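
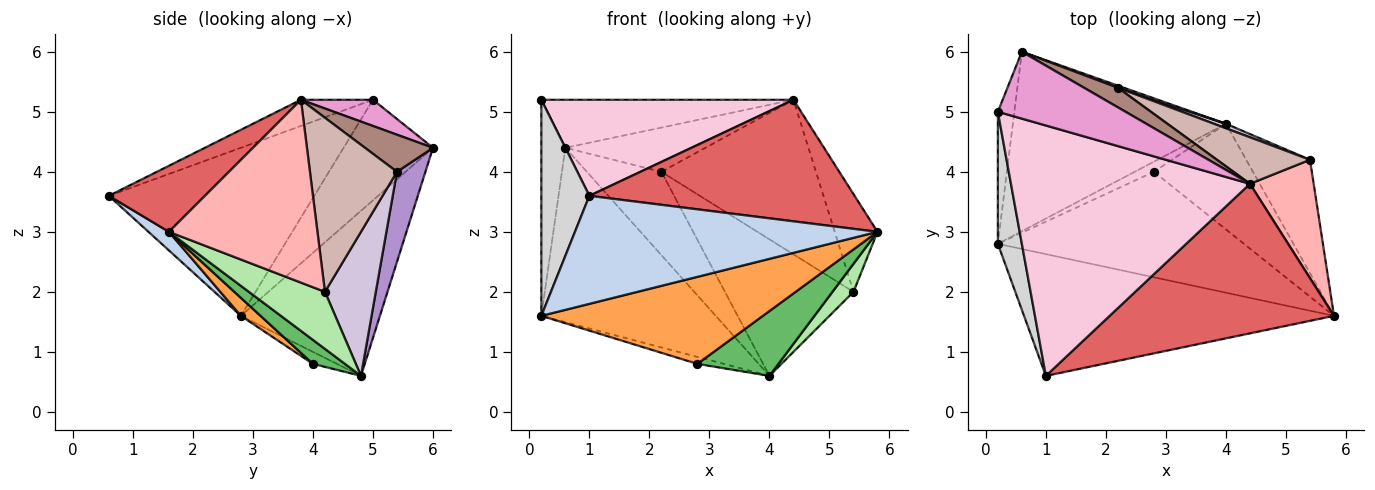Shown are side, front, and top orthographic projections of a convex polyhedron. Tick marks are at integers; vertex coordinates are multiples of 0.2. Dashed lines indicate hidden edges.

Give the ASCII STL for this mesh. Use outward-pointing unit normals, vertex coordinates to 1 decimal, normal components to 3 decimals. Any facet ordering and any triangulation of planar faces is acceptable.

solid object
 facet normal -0.486 0.609 -0.627
  outer loop
   vertex 4.0 4.8 0.6
   vertex 0.2 2.8 1.6
   vertex 0.6 6.0 4.4
  endloop
 endfacet
 facet normal 0.045 -0.663 -0.747
  outer loop
   vertex 1.0 0.6 3.6
   vertex 0.2 2.8 1.6
   vertex 5.8 1.6 3.0
  endloop
 endfacet
 facet normal 0.056 -0.635 -0.770
  outer loop
   vertex 2.8 4.0 0.8
   vertex 5.8 1.6 3.0
   vertex 0.2 2.8 1.6
  endloop
 endfacet
 facet normal -0.458 0.504 -0.733
  outer loop
   vertex 2.8 4.0 0.8
   vertex 0.2 2.8 1.6
   vertex 4.0 4.8 0.6
  endloop
 endfacet
 facet normal 0.202 -0.512 -0.835
  outer loop
   vertex 2.8 4.0 0.8
   vertex 4.0 4.8 0.6
   vertex 5.8 1.6 3.0
  endloop
 endfacet
 facet normal 0.656 -0.181 -0.733
  outer loop
   vertex 5.4 4.2 2.0
   vertex 5.8 1.6 3.0
   vertex 4.0 4.8 0.6
  endloop
 endfacet
 facet normal 0.223 -0.615 0.757
  outer loop
   vertex 4.4 3.8 5.2
   vertex 1.0 0.6 3.6
   vertex 5.8 1.6 3.0
  endloop
 endfacet
 facet normal 0.911 0.262 0.318
  outer loop
   vertex 4.4 3.8 5.2
   vertex 5.8 1.6 3.0
   vertex 5.4 4.2 2.0
  endloop
 endfacet
 facet normal 0.356 0.934 0.024
  outer loop
   vertex 2.2 5.4 4.0
   vertex 4.0 4.8 0.6
   vertex 0.6 6.0 4.4
  endloop
 endfacet
 facet normal 0.368 0.929 0.031
  outer loop
   vertex 2.2 5.4 4.0
   vertex 5.4 4.2 2.0
   vertex 4.0 4.8 0.6
  endloop
 endfacet
 facet normal 0.406 0.836 0.370
  outer loop
   vertex 2.2 5.4 4.0
   vertex 0.6 6.0 4.4
   vertex 4.4 3.8 5.2
  endloop
 endfacet
 facet normal 0.475 0.843 0.254
  outer loop
   vertex 2.2 5.4 4.0
   vertex 4.4 3.8 5.2
   vertex 5.4 4.2 2.0
  endloop
 endfacet
 facet normal 0.164 0.575 0.801
  outer loop
   vertex 0.2 5.0 5.2
   vertex 4.4 3.8 5.2
   vertex 0.6 6.0 4.4
  endloop
 endfacet
 facet normal -0.102 -0.356 0.929
  outer loop
   vertex 0.2 5.0 5.2
   vertex 1.0 0.6 3.6
   vertex 4.4 3.8 5.2
  endloop
 endfacet
 facet normal -0.954 0.256 -0.157
  outer loop
   vertex 0.2 5.0 5.2
   vertex 0.6 6.0 4.4
   vertex 0.2 2.8 1.6
  endloop
 endfacet
 facet normal -0.964 -0.225 0.138
  outer loop
   vertex 0.2 5.0 5.2
   vertex 0.2 2.8 1.6
   vertex 1.0 0.6 3.6
  endloop
 endfacet
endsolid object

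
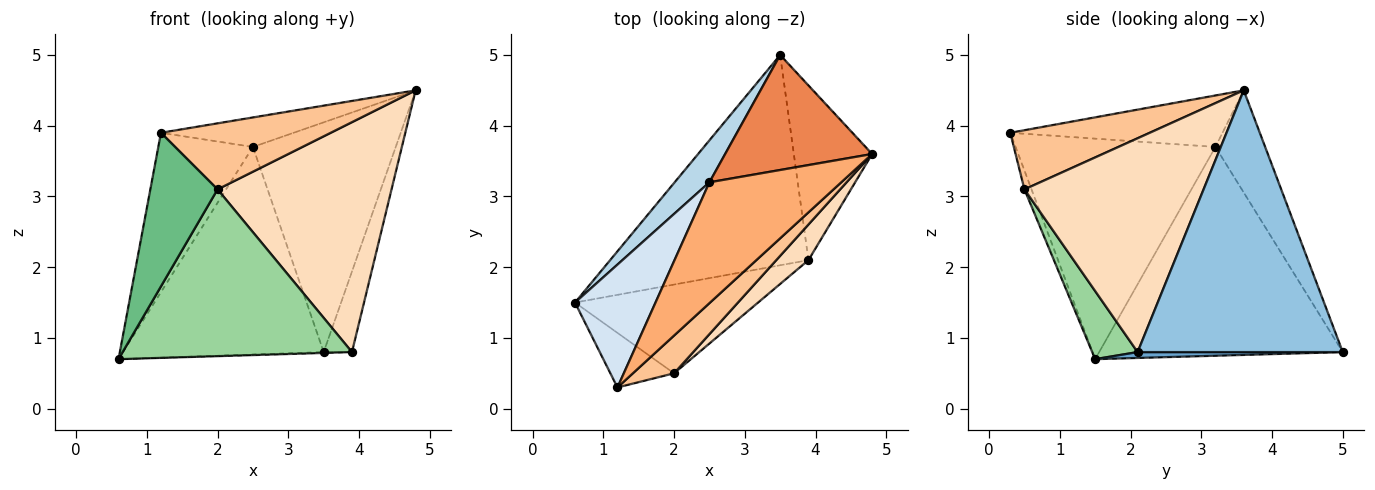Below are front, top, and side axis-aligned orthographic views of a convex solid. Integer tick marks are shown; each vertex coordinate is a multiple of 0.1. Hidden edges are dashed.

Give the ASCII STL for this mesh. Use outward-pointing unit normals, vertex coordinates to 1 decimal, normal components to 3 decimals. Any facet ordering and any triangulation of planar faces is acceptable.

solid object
 facet normal 0.030 0.004 -1.000
  outer loop
   vertex 3.9 2.1 0.8
   vertex 0.6 1.5 0.7
   vertex 3.5 5.0 0.8
  endloop
 endfacet
 facet normal 0.950 0.131 -0.284
  outer loop
   vertex 3.9 2.1 0.8
   vertex 3.5 5.0 0.8
   vertex 4.8 3.6 4.5
  endloop
 endfacet
 facet normal -0.766 0.631 0.127
  outer loop
   vertex 2.5 3.2 3.7
   vertex 3.5 5.0 0.8
   vertex 0.6 1.5 0.7
  endloop
 endfacet
 facet normal -0.858 0.406 0.313
  outer loop
   vertex 2.5 3.2 3.7
   vertex 0.6 1.5 0.7
   vertex 1.2 0.3 3.9
  endloop
 endfacet
 facet normal -0.297 0.854 0.427
  outer loop
   vertex 2.5 3.2 3.7
   vertex 4.8 3.6 4.5
   vertex 3.5 5.0 0.8
  endloop
 endfacet
 facet normal -0.355 0.222 0.908
  outer loop
   vertex 2.5 3.2 3.7
   vertex 1.2 0.3 3.9
   vertex 4.8 3.6 4.5
  endloop
 endfacet
 facet normal 0.581 -0.707 0.404
  outer loop
   vertex 2.0 0.5 3.1
   vertex 4.8 3.6 4.5
   vertex 1.2 0.3 3.9
  endloop
 endfacet
 facet normal 0.713 -0.693 0.107
  outer loop
   vertex 2.0 0.5 3.1
   vertex 3.9 2.1 0.8
   vertex 4.8 3.6 4.5
  endloop
 endfacet
 facet normal -0.099 -0.938 -0.333
  outer loop
   vertex 2.0 0.5 3.1
   vertex 1.2 0.3 3.9
   vertex 0.6 1.5 0.7
  endloop
 endfacet
 facet normal 0.172 -0.870 -0.463
  outer loop
   vertex 2.0 0.5 3.1
   vertex 0.6 1.5 0.7
   vertex 3.9 2.1 0.8
  endloop
 endfacet
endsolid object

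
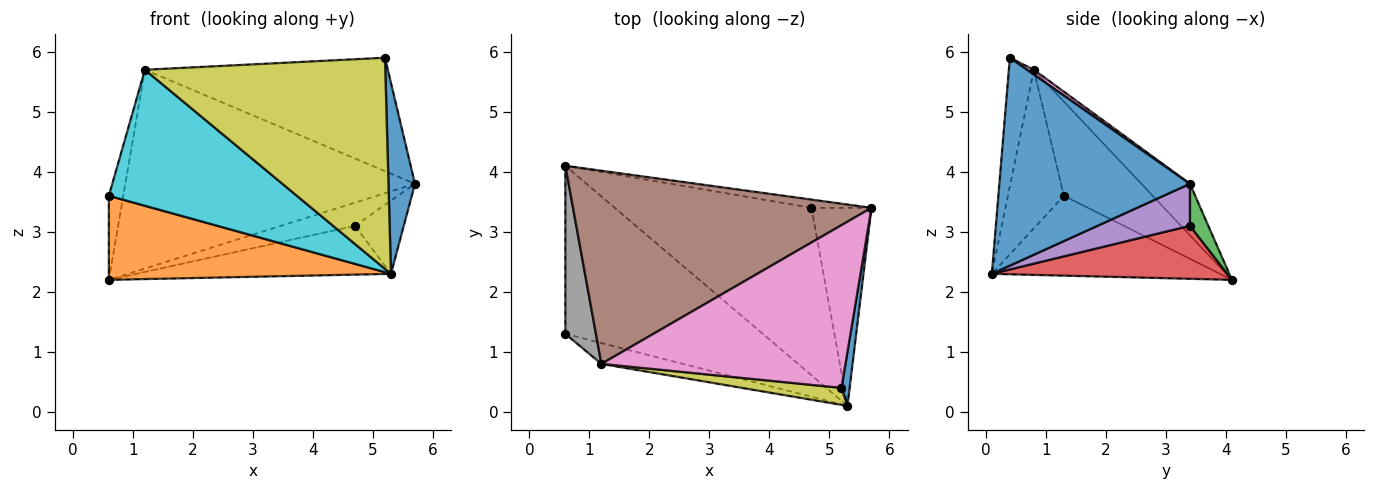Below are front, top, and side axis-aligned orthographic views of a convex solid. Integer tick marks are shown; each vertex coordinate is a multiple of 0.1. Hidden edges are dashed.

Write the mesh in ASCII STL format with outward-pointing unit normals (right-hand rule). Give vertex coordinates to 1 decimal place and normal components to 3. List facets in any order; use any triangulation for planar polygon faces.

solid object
 facet normal 0.990 -0.138 0.039
  outer loop
   vertex 5.2 0.4 5.9
   vertex 5.3 0.1 2.3
   vertex 5.7 3.4 3.8
  endloop
 endfacet
 facet normal -0.340 -0.421 -0.841
  outer loop
   vertex 0.6 1.3 3.6
   vertex 0.6 4.1 2.2
   vertex 5.3 0.1 2.3
  endloop
 endfacet
 facet normal 0.228 0.917 -0.326
  outer loop
   vertex 4.7 3.4 3.1
   vertex 0.6 4.1 2.2
   vertex 5.7 3.4 3.8
  endloop
 endfacet
 facet normal 0.250 0.271 -0.930
  outer loop
   vertex 4.7 3.4 3.1
   vertex 5.3 0.1 2.3
   vertex 0.6 4.1 2.2
  endloop
 endfacet
 facet normal 0.549 0.290 -0.784
  outer loop
   vertex 4.7 3.4 3.1
   vertex 5.7 3.4 3.8
   vertex 5.3 0.1 2.3
  endloop
 endfacet
 facet normal -0.119 0.712 0.692
  outer loop
   vertex 1.2 0.8 5.7
   vertex 5.7 3.4 3.8
   vertex 0.6 4.1 2.2
  endloop
 endfacet
 facet normal 0.016 0.572 0.820
  outer loop
   vertex 1.2 0.8 5.7
   vertex 5.2 0.4 5.9
   vertex 5.7 3.4 3.8
  endloop
 endfacet
 facet normal -0.940 0.152 0.305
  outer loop
   vertex 1.2 0.8 5.7
   vertex 0.6 4.1 2.2
   vertex 0.6 1.3 3.6
  endloop
 endfacet
 facet normal -0.103 -0.991 0.080
  outer loop
   vertex 1.2 0.8 5.7
   vertex 5.3 0.1 2.3
   vertex 5.2 0.4 5.9
  endloop
 endfacet
 facet normal -0.282 -0.948 -0.145
  outer loop
   vertex 1.2 0.8 5.7
   vertex 0.6 1.3 3.6
   vertex 5.3 0.1 2.3
  endloop
 endfacet
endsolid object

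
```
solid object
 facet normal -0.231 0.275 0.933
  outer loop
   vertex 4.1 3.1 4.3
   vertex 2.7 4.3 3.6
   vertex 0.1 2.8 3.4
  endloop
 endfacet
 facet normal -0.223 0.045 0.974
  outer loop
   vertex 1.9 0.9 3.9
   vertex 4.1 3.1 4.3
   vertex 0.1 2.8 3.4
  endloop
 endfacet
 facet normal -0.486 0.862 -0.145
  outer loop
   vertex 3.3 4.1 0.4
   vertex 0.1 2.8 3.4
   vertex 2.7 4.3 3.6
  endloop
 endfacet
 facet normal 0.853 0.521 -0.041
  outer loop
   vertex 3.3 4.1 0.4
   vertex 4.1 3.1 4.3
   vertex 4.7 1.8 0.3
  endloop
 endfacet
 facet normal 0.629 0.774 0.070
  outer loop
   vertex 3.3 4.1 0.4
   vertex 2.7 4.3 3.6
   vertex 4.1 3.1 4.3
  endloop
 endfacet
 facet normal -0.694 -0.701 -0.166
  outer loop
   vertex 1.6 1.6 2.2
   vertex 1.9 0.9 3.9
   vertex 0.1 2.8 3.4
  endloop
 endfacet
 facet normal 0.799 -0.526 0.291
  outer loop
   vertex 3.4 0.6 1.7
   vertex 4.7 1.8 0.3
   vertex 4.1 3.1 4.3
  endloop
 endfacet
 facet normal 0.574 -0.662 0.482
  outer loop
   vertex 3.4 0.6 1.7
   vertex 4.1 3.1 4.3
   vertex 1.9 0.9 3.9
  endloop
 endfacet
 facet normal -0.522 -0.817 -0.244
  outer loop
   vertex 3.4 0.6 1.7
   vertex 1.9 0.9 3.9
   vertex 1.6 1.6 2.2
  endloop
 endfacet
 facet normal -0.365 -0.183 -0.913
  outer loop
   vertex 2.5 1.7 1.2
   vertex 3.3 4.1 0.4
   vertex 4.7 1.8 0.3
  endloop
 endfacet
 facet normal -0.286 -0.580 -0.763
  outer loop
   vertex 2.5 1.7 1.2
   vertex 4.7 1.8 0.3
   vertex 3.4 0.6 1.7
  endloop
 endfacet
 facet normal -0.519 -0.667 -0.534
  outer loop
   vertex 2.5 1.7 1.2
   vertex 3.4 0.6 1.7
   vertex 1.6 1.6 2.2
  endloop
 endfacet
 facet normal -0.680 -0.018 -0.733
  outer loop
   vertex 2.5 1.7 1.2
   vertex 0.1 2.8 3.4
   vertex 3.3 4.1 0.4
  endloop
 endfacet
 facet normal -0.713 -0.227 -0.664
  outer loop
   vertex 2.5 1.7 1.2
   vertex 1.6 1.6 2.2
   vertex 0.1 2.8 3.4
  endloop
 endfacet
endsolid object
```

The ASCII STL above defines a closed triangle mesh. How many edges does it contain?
21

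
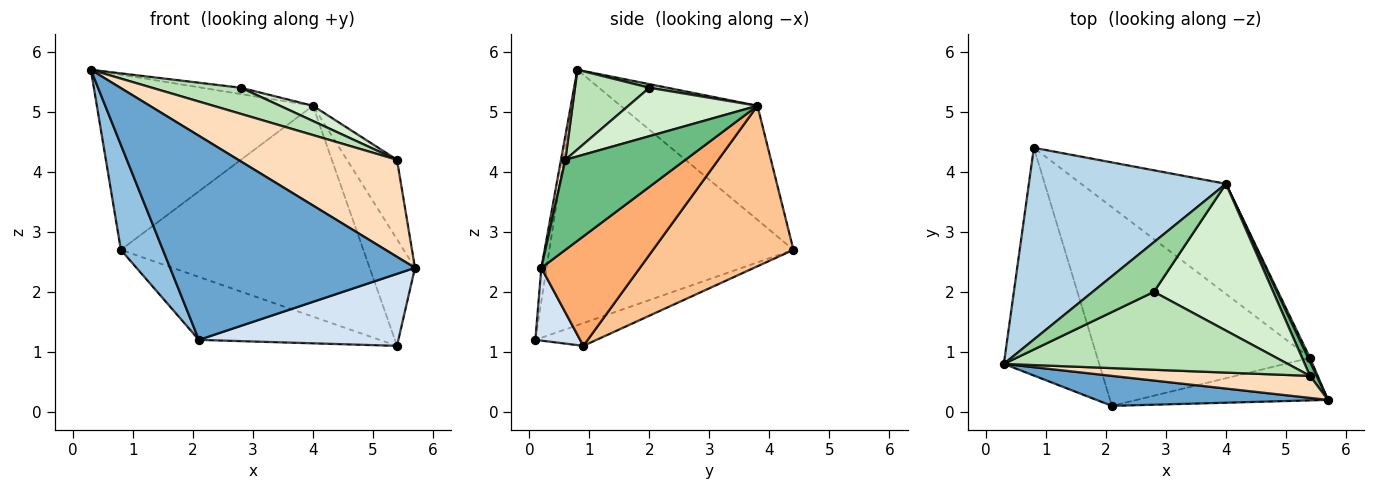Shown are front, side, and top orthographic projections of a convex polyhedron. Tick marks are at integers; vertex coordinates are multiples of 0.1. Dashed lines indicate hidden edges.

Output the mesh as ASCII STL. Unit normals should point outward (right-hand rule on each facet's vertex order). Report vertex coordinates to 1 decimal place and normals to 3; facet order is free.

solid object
 facet normal -0.021 -0.989 0.145
  outer loop
   vertex 2.1 0.1 1.2
   vertex 5.7 0.2 2.4
   vertex 0.3 0.8 5.7
  endloop
 endfacet
 facet normal -0.925 -0.159 -0.345
  outer loop
   vertex 2.1 0.1 1.2
   vertex 0.3 0.8 5.7
   vertex 0.8 4.4 2.7
  endloop
 endfacet
 facet normal -0.393 0.620 0.679
  outer loop
   vertex 4.0 3.8 5.1
   vertex 0.8 4.4 2.7
   vertex 0.3 0.8 5.7
  endloop
 endfacet
 facet normal 0.190 -0.846 -0.499
  outer loop
   vertex 5.4 0.9 1.1
   vertex 5.7 0.2 2.4
   vertex 2.1 0.1 1.2
  endloop
 endfacet
 facet normal -0.102 0.300 -0.948
  outer loop
   vertex 5.4 0.9 1.1
   vertex 2.1 0.1 1.2
   vertex 0.8 4.4 2.7
  endloop
 endfacet
 facet normal 0.909 0.418 0.015
  outer loop
   vertex 5.4 0.9 1.1
   vertex 4.0 3.8 5.1
   vertex 5.7 0.2 2.4
  endloop
 endfacet
 facet normal 0.457 0.789 -0.412
  outer loop
   vertex 5.4 0.9 1.1
   vertex 0.8 4.4 2.7
   vertex 4.0 3.8 5.1
  endloop
 endfacet
 facet normal 0.027 -0.975 0.221
  outer loop
   vertex 5.4 0.6 4.2
   vertex 0.3 0.8 5.7
   vertex 5.7 0.2 2.4
  endloop
 endfacet
 facet normal 0.921 0.384 0.068
  outer loop
   vertex 5.4 0.6 4.2
   vertex 5.7 0.2 2.4
   vertex 4.0 3.8 5.1
  endloop
 endfacet
 facet normal 0.058 0.126 0.990
  outer loop
   vertex 2.8 2.0 5.4
   vertex 4.0 3.8 5.1
   vertex 0.3 0.8 5.7
  endloop
 endfacet
 facet normal 0.257 -0.307 0.916
  outer loop
   vertex 2.8 2.0 5.4
   vertex 0.3 0.8 5.7
   vertex 5.4 0.6 4.2
  endloop
 endfacet
 facet normal 0.374 -0.096 0.922
  outer loop
   vertex 2.8 2.0 5.4
   vertex 5.4 0.6 4.2
   vertex 4.0 3.8 5.1
  endloop
 endfacet
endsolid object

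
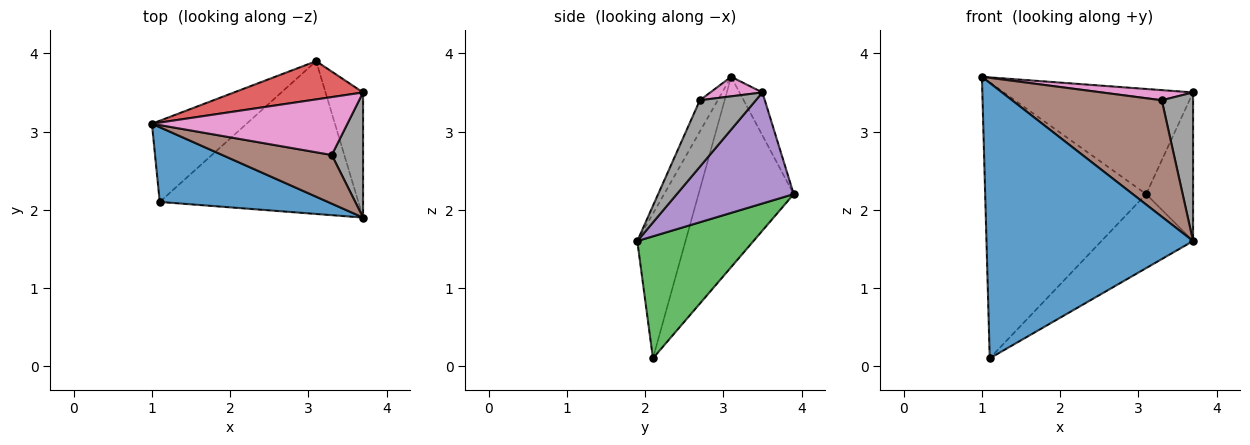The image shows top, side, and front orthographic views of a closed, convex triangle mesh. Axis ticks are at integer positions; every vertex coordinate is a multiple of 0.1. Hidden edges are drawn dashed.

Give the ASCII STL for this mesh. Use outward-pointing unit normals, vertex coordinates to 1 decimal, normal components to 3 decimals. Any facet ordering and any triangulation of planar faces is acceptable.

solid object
 facet normal -0.220 -0.942 0.255
  outer loop
   vertex 1.1 2.1 0.1
   vertex 3.7 1.9 1.6
   vertex 1.0 3.1 3.7
  endloop
 endfacet
 facet normal -0.493 0.835 -0.246
  outer loop
   vertex 1.1 2.1 0.1
   vertex 1.0 3.1 3.7
   vertex 3.1 3.9 2.2
  endloop
 endfacet
 facet normal 0.484 0.381 -0.788
  outer loop
   vertex 1.1 2.1 0.1
   vertex 3.1 3.9 2.2
   vertex 3.7 1.9 1.6
  endloop
 endfacet
 facet normal -0.113 0.934 0.340
  outer loop
   vertex 3.7 3.5 3.5
   vertex 3.1 3.9 2.2
   vertex 1.0 3.1 3.7
  endloop
 endfacet
 facet normal 0.885 0.355 -0.299
  outer loop
   vertex 3.7 3.5 3.5
   vertex 3.7 1.9 1.6
   vertex 3.1 3.9 2.2
  endloop
 endfacet
 facet normal -0.110 -0.917 0.383
  outer loop
   vertex 3.3 2.7 3.4
   vertex 1.0 3.1 3.7
   vertex 3.7 1.9 1.6
  endloop
 endfacet
 facet normal 0.098 -0.172 0.980
  outer loop
   vertex 3.3 2.7 3.4
   vertex 3.7 3.5 3.5
   vertex 1.0 3.1 3.7
  endloop
 endfacet
 facet normal 0.807 -0.451 0.380
  outer loop
   vertex 3.3 2.7 3.4
   vertex 3.7 1.9 1.6
   vertex 3.7 3.5 3.5
  endloop
 endfacet
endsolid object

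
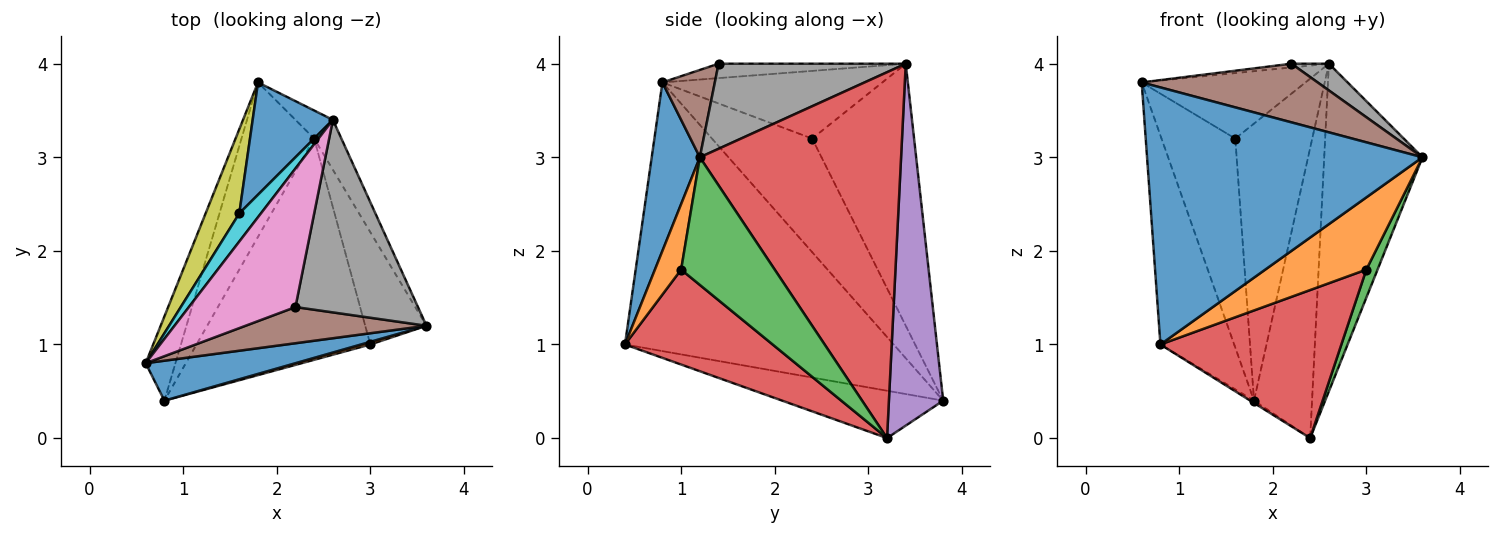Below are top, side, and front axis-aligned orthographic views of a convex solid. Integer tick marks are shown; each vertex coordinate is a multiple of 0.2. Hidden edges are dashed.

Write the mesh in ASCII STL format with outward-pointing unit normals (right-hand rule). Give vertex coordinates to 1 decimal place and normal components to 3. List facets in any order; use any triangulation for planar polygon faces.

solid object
 facet normal 0.170 -0.974 0.151
  outer loop
   vertex 0.8 0.4 1.0
   vertex 3.6 1.2 3.0
   vertex 0.6 0.8 3.8
  endloop
 endfacet
 facet normal -0.959 0.263 -0.106
  outer loop
   vertex 0.8 0.4 1.0
   vertex 0.6 0.8 3.8
   vertex 1.8 3.8 0.4
  endloop
 endfacet
 facet normal -0.546 0.013 -0.838
  outer loop
   vertex 2.4 3.2 0.0
   vertex 0.8 0.4 1.0
   vertex 1.8 3.8 0.4
  endloop
 endfacet
 facet normal 0.897 0.438 -0.067
  outer loop
   vertex 2.4 3.2 0.0
   vertex 2.6 3.4 4.0
   vertex 3.6 1.2 3.0
  endloop
 endfacet
 facet normal 0.681 0.728 -0.070
  outer loop
   vertex 2.4 3.2 0.0
   vertex 1.8 3.8 0.4
   vertex 2.6 3.4 4.0
  endloop
 endfacet
 facet normal 0.246 -0.825 0.509
  outer loop
   vertex 2.2 1.4 4.0
   vertex 0.6 0.8 3.8
   vertex 3.6 1.2 3.0
  endloop
 endfacet
 facet normal -0.134 0.027 0.991
  outer loop
   vertex 2.2 1.4 4.0
   vertex 2.6 3.4 4.0
   vertex 0.6 0.8 3.8
  endloop
 endfacet
 facet normal 0.567 -0.113 0.816
  outer loop
   vertex 2.2 1.4 4.0
   vertex 3.6 1.2 3.0
   vertex 2.6 3.4 4.0
  endloop
 endfacet
 facet normal -0.783 0.577 0.232
  outer loop
   vertex 1.6 2.4 3.2
   vertex 1.8 3.8 0.4
   vertex 0.6 0.8 3.8
  endloop
 endfacet
 facet normal -0.777 0.579 0.248
  outer loop
   vertex 1.6 2.4 3.2
   vertex 0.6 0.8 3.8
   vertex 2.6 3.4 4.0
  endloop
 endfacet
 facet normal -0.775 0.585 0.237
  outer loop
   vertex 1.6 2.4 3.2
   vertex 2.6 3.4 4.0
   vertex 1.8 3.8 0.4
  endloop
 endfacet
 facet normal 0.251 -0.967 0.036
  outer loop
   vertex 3.0 1.0 1.8
   vertex 3.6 1.2 3.0
   vertex 0.8 0.4 1.0
  endloop
 endfacet
 facet normal 0.896 -0.108 -0.430
  outer loop
   vertex 3.0 1.0 1.8
   vertex 2.4 3.2 0.0
   vertex 3.6 1.2 3.0
  endloop
 endfacet
 facet normal 0.413 -0.506 -0.757
  outer loop
   vertex 3.0 1.0 1.8
   vertex 0.8 0.4 1.0
   vertex 2.4 3.2 0.0
  endloop
 endfacet
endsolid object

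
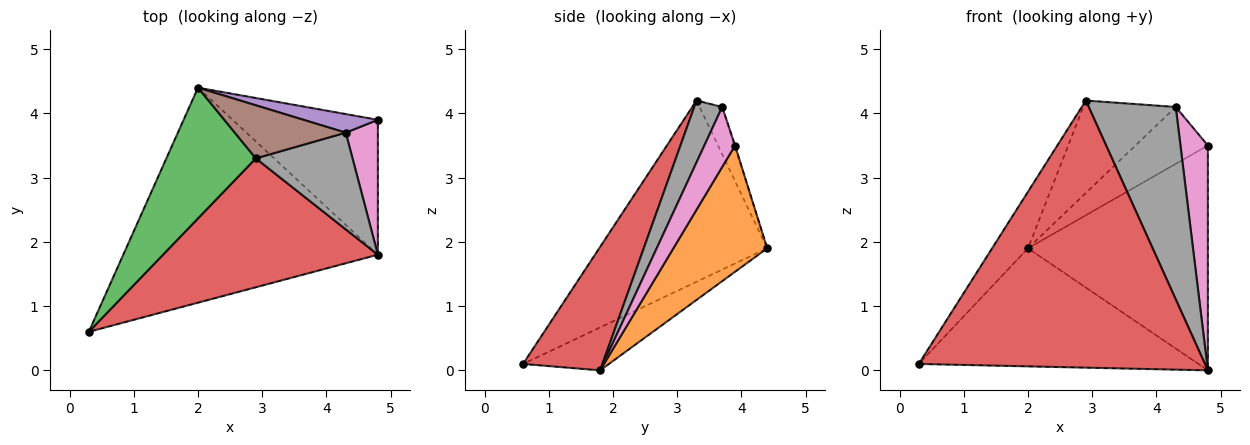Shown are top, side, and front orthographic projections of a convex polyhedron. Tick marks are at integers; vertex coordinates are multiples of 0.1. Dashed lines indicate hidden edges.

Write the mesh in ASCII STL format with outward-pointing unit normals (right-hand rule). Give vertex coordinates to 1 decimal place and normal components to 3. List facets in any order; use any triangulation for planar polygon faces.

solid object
 facet normal -0.146 0.476 -0.867
  outer loop
   vertex 4.8 1.8 0.0
   vertex 0.3 0.6 0.1
   vertex 2.0 4.4 1.9
  endloop
 endfacet
 facet normal 0.408 0.783 -0.470
  outer loop
   vertex 4.8 1.8 0.0
   vertex 2.0 4.4 1.9
   vertex 4.8 3.9 3.5
  endloop
 endfacet
 facet normal -0.881 0.188 0.435
  outer loop
   vertex 2.9 3.3 4.2
   vertex 2.0 4.4 1.9
   vertex 0.3 0.6 0.1
  endloop
 endfacet
 facet normal 0.242 -0.874 0.422
  outer loop
   vertex 2.9 3.3 4.2
   vertex 0.3 0.6 0.1
   vertex 4.8 1.8 0.0
  endloop
 endfacet
 facet normal -0.008 0.951 0.310
  outer loop
   vertex 4.3 3.7 4.1
   vertex 4.8 3.9 3.5
   vertex 2.0 4.4 1.9
  endloop
 endfacet
 facet normal -0.208 0.848 0.487
  outer loop
   vertex 4.3 3.7 4.1
   vertex 2.0 4.4 1.9
   vertex 2.9 3.3 4.2
  endloop
 endfacet
 facet normal 0.693 -0.618 0.371
  outer loop
   vertex 4.3 3.7 4.1
   vertex 4.8 1.8 0.0
   vertex 4.8 3.9 3.5
  endloop
 endfacet
 facet normal 0.276 -0.859 0.432
  outer loop
   vertex 4.3 3.7 4.1
   vertex 2.9 3.3 4.2
   vertex 4.8 1.8 0.0
  endloop
 endfacet
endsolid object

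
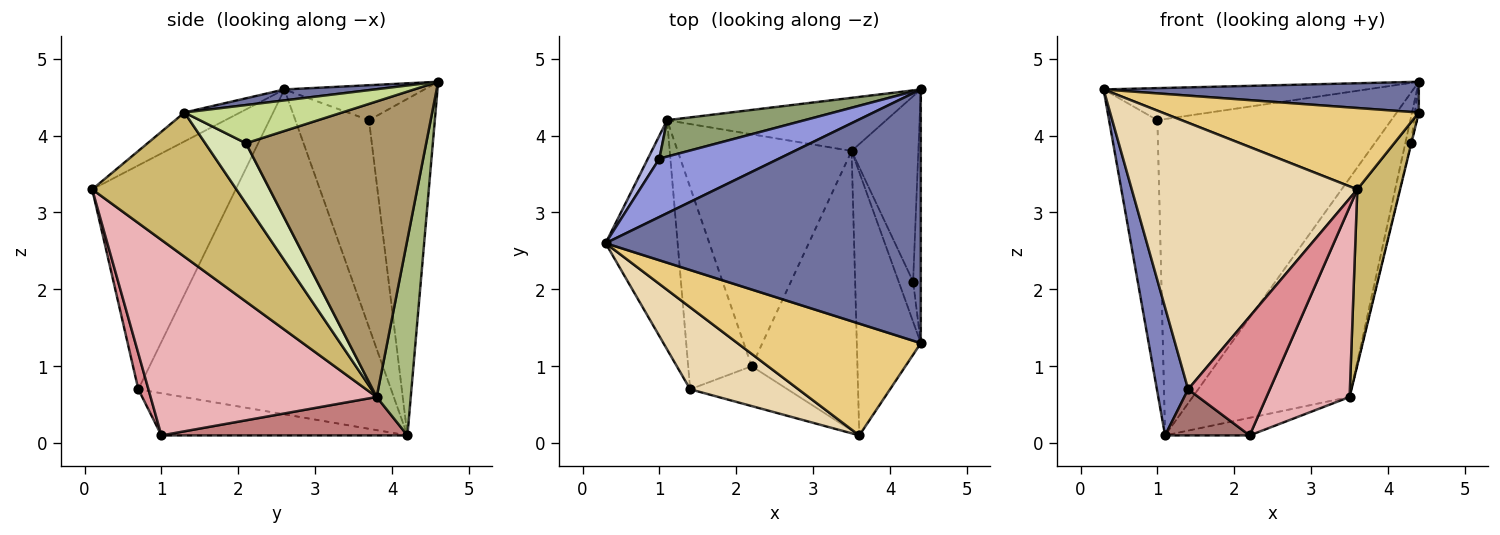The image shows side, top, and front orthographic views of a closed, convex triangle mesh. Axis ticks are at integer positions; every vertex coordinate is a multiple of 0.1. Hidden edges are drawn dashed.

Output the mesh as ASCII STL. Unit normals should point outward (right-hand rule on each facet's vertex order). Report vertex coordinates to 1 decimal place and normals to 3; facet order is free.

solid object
 facet normal 0.034 -0.120 0.992
  outer loop
   vertex 4.4 4.6 4.7
   vertex 0.3 2.6 4.6
   vertex 4.4 1.3 4.3
  endloop
 endfacet
 facet normal -0.969 -0.120 -0.215
  outer loop
   vertex 1.4 0.7 0.7
   vertex 0.3 2.6 4.6
   vertex 1.1 4.2 0.1
  endloop
 endfacet
 facet normal -0.248 0.467 0.849
  outer loop
   vertex 1.0 3.7 4.2
   vertex 0.3 2.6 4.6
   vertex 4.4 4.6 4.7
  endloop
 endfacet
 facet normal -0.835 0.548 0.046
  outer loop
   vertex 1.0 3.7 4.2
   vertex 1.1 4.2 0.1
   vertex 0.3 2.6 4.6
  endloop
 endfacet
 facet normal -0.269 0.957 0.110
  outer loop
   vertex 1.0 3.7 4.2
   vertex 4.4 4.6 4.7
   vertex 1.1 4.2 0.1
  endloop
 endfacet
 facet normal 0.207 0.951 -0.231
  outer loop
   vertex 3.5 3.8 0.6
   vertex 1.1 4.2 0.1
   vertex 4.4 4.6 4.7
  endloop
 endfacet
 facet normal 0.980 0.024 -0.197
  outer loop
   vertex 4.3 2.1 3.9
   vertex 4.4 4.6 4.7
   vertex 4.4 1.3 4.3
  endloop
 endfacet
 facet normal 0.972 0.005 -0.233
  outer loop
   vertex 4.3 2.1 3.9
   vertex 4.4 1.3 4.3
   vertex 3.5 3.8 0.6
  endloop
 endfacet
 facet normal 0.975 0.031 -0.220
  outer loop
   vertex 4.3 2.1 3.9
   vertex 3.5 3.8 0.6
   vertex 4.4 4.6 4.7
  endloop
 endfacet
 facet normal 0.882 -0.262 -0.391
  outer loop
   vertex 3.6 0.1 3.3
   vertex 3.5 3.8 0.6
   vertex 4.4 1.3 4.3
  endloop
 endfacet
 facet normal -0.126 -0.584 0.802
  outer loop
   vertex 3.6 0.1 3.3
   vertex 4.4 1.3 4.3
   vertex 0.3 2.6 4.6
  endloop
 endfacet
 facet normal -0.520 -0.817 0.251
  outer loop
   vertex 3.6 0.1 3.3
   vertex 0.3 2.6 4.6
   vertex 1.4 0.7 0.7
  endloop
 endfacet
 facet normal -0.544 -0.187 -0.818
  outer loop
   vertex 2.2 1.0 0.1
   vertex 1.4 0.7 0.7
   vertex 1.1 4.2 0.1
  endloop
 endfacet
 facet normal 0.215 0.074 -0.974
  outer loop
   vertex 2.2 1.0 0.1
   vertex 1.1 4.2 0.1
   vertex 3.5 3.8 0.6
  endloop
 endfacet
 facet normal 0.116 -0.942 -0.316
  outer loop
   vertex 2.2 1.0 0.1
   vertex 3.6 0.1 3.3
   vertex 1.4 0.7 0.7
  endloop
 endfacet
 facet normal 0.837 -0.308 -0.453
  outer loop
   vertex 2.2 1.0 0.1
   vertex 3.5 3.8 0.6
   vertex 3.6 0.1 3.3
  endloop
 endfacet
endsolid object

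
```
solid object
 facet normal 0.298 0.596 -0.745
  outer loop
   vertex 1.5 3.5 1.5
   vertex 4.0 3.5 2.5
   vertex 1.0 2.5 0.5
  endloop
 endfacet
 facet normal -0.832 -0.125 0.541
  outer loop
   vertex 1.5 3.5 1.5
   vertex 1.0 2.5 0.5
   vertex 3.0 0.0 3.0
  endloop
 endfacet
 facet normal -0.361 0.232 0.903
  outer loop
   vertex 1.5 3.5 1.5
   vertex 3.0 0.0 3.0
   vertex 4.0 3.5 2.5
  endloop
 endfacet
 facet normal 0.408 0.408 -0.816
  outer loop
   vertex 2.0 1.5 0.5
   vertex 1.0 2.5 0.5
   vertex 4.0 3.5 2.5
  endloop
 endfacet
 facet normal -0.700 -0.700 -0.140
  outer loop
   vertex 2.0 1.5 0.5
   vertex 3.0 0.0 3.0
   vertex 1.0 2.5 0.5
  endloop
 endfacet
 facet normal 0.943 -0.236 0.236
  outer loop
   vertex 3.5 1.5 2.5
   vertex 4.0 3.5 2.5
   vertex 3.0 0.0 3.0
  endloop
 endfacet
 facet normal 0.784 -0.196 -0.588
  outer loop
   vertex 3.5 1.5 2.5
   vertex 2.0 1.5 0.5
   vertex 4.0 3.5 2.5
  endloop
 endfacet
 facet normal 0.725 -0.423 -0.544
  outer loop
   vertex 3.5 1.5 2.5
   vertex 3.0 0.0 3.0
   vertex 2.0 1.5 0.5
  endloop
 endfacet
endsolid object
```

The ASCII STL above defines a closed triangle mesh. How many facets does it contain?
8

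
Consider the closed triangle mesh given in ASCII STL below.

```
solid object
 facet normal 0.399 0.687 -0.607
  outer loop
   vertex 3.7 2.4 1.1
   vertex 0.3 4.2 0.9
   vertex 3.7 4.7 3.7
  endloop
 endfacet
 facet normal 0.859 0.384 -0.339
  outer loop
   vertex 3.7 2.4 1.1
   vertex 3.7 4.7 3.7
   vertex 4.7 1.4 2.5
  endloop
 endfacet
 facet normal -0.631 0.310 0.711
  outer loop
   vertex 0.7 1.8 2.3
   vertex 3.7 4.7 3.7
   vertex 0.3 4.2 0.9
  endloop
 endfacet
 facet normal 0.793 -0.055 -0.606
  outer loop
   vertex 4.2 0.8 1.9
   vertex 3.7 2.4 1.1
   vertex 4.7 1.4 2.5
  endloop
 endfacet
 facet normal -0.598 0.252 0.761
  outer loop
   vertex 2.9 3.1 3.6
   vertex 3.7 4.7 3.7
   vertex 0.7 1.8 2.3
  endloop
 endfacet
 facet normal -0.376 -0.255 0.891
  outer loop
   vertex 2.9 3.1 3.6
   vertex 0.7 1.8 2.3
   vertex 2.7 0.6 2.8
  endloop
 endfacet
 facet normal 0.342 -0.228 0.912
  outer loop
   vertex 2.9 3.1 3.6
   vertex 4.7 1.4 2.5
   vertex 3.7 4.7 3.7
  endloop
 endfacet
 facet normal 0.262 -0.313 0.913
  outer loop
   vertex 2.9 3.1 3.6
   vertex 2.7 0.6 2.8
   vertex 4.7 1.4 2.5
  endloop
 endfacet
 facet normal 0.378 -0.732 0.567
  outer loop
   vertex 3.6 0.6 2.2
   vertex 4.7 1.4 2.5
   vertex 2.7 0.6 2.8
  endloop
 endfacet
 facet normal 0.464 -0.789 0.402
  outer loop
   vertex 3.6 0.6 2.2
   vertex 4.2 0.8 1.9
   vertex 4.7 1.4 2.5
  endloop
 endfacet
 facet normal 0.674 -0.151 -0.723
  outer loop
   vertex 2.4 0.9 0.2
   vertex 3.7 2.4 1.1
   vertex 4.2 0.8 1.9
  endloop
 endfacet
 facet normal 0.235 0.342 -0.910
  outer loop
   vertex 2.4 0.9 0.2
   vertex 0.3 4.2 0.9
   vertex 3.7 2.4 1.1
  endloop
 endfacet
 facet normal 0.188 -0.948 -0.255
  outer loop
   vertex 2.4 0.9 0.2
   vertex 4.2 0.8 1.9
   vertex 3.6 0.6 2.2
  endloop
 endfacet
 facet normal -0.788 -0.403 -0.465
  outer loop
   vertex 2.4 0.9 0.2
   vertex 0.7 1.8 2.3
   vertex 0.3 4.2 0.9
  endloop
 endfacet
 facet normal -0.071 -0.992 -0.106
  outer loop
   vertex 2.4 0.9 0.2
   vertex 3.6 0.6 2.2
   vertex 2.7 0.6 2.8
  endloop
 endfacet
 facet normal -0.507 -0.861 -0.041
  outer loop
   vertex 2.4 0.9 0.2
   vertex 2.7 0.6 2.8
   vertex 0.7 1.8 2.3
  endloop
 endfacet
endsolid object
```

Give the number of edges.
24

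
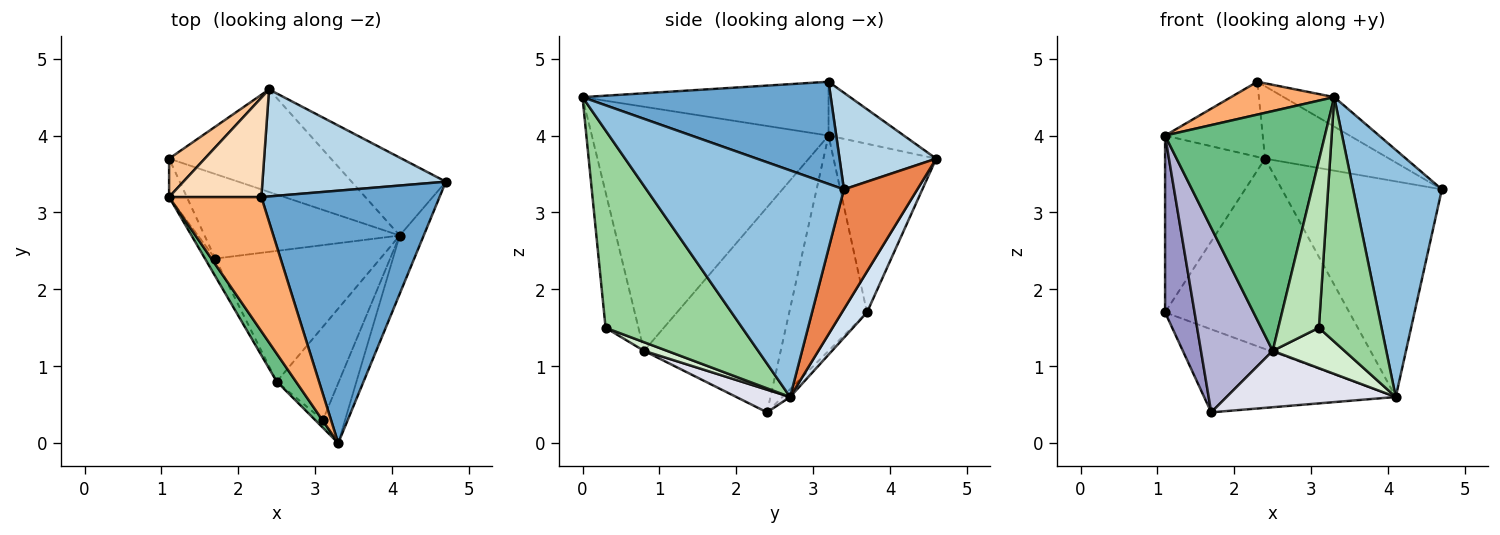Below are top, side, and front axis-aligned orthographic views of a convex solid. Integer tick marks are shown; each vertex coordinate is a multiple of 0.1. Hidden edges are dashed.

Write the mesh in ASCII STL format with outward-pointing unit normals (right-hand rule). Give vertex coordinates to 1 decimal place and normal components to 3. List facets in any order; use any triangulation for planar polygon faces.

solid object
 facet normal 0.495 0.101 0.863
  outer loop
   vertex 2.3 3.2 4.7
   vertex 3.3 0.0 4.5
   vertex 4.7 3.4 3.3
  endloop
 endfacet
 facet normal 0.908 -0.408 -0.096
  outer loop
   vertex 4.1 2.7 0.6
   vertex 4.7 3.4 3.3
   vertex 3.3 0.0 4.5
  endloop
 endfacet
 facet normal 0.400 0.514 0.759
  outer loop
   vertex 2.4 4.6 3.7
   vertex 2.3 3.2 4.7
   vertex 4.7 3.4 3.3
  endloop
 endfacet
 facet normal 0.119 0.874 -0.471
  outer loop
   vertex 2.4 4.6 3.7
   vertex 4.1 2.7 0.6
   vertex 1.1 3.7 1.7
  endloop
 endfacet
 facet normal 0.396 0.864 -0.312
  outer loop
   vertex 2.4 4.6 3.7
   vertex 4.7 3.4 3.3
   vertex 4.1 2.7 0.6
  endloop
 endfacet
 facet normal -0.493 -0.207 0.845
  outer loop
   vertex 1.1 3.2 4.0
   vertex 3.3 0.0 4.5
   vertex 2.3 3.2 4.7
  endloop
 endfacet
 facet normal -0.708 0.690 0.150
  outer loop
   vertex 1.1 3.2 4.0
   vertex 2.4 4.6 3.7
   vertex 1.1 3.7 1.7
  endloop
 endfacet
 facet normal -0.422 0.547 0.723
  outer loop
   vertex 1.1 3.2 4.0
   vertex 2.3 3.2 4.7
   vertex 2.4 4.6 3.7
  endloop
 endfacet
 facet normal -0.827 -0.558 0.065
  outer loop
   vertex 2.5 0.8 1.2
   vertex 3.3 0.0 4.5
   vertex 1.1 3.2 4.0
  endloop
 endfacet
 facet normal 0.904 -0.415 -0.102
  outer loop
   vertex 3.1 0.3 1.5
   vertex 4.1 2.7 0.6
   vertex 3.3 0.0 4.5
  endloop
 endfacet
 facet normal -0.629 -0.776 -0.036
  outer loop
   vertex 3.1 0.3 1.5
   vertex 3.3 0.0 4.5
   vertex 2.5 0.8 1.2
  endloop
 endfacet
 facet normal 0.127 -0.394 -0.910
  outer loop
   vertex 3.1 0.3 1.5
   vertex 2.5 0.8 1.2
   vertex 4.1 2.7 0.6
  endloop
 endfacet
 facet normal -0.932 -0.353 -0.077
  outer loop
   vertex 1.7 2.4 0.4
   vertex 1.1 3.2 4.0
   vertex 1.1 3.7 1.7
  endloop
 endfacet
 facet normal -0.885 -0.464 -0.044
  outer loop
   vertex 1.7 2.4 0.4
   vertex 2.5 0.8 1.2
   vertex 1.1 3.2 4.0
  endloop
 endfacet
 facet normal -0.028 0.700 -0.713
  outer loop
   vertex 1.7 2.4 0.4
   vertex 1.1 3.7 1.7
   vertex 4.1 2.7 0.6
  endloop
 endfacet
 facet normal 0.125 -0.393 -0.911
  outer loop
   vertex 1.7 2.4 0.4
   vertex 4.1 2.7 0.6
   vertex 2.5 0.8 1.2
  endloop
 endfacet
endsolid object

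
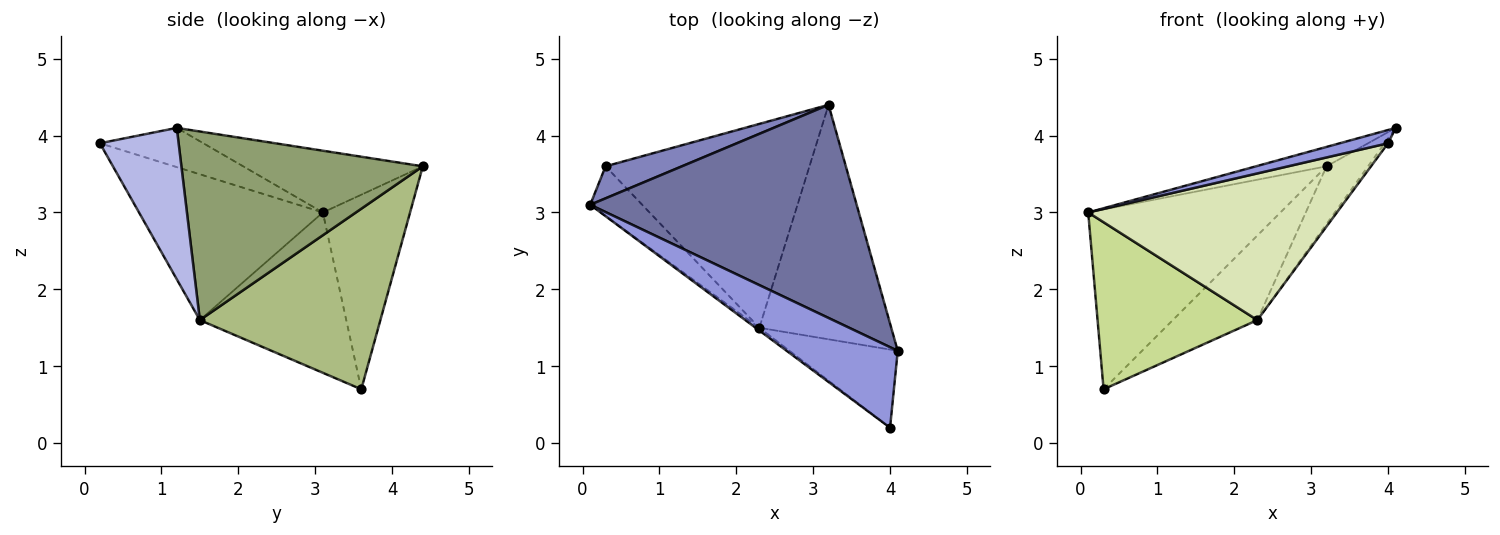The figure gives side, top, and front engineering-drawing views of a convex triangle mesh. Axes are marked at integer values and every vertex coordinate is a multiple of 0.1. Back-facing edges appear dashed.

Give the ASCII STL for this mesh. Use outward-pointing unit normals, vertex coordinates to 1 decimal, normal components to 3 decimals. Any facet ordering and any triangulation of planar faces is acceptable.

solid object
 facet normal -0.225 0.088 0.970
  outer loop
   vertex 3.2 4.4 3.6
   vertex 0.1 3.1 3.0
   vertex 4.1 1.2 4.1
  endloop
 endfacet
 facet normal -0.408 0.899 0.160
  outer loop
   vertex 0.3 3.6 0.7
   vertex 0.1 3.1 3.0
   vertex 3.2 4.4 3.6
  endloop
 endfacet
 facet normal -0.329 -0.153 0.932
  outer loop
   vertex 4.0 0.2 3.9
   vertex 4.1 1.2 4.1
   vertex 0.1 3.1 3.0
  endloop
 endfacet
 facet normal 0.813 0.035 -0.581
  outer loop
   vertex 2.3 1.5 1.6
   vertex 4.1 1.2 4.1
   vertex 4.0 0.2 3.9
  endloop
 endfacet
 facet normal 0.811 0.140 -0.568
  outer loop
   vertex 2.3 1.5 1.6
   vertex 3.2 4.4 3.6
   vertex 4.1 1.2 4.1
  endloop
 endfacet
 facet normal 0.633 0.297 -0.715
  outer loop
   vertex 2.3 1.5 1.6
   vertex 0.3 3.6 0.7
   vertex 3.2 4.4 3.6
  endloop
 endfacet
 facet normal -0.660 -0.720 -0.214
  outer loop
   vertex 2.3 1.5 1.6
   vertex 0.1 3.1 3.0
   vertex 0.3 3.6 0.7
  endloop
 endfacet
 facet normal -0.594 -0.804 -0.015
  outer loop
   vertex 2.3 1.5 1.6
   vertex 4.0 0.2 3.9
   vertex 0.1 3.1 3.0
  endloop
 endfacet
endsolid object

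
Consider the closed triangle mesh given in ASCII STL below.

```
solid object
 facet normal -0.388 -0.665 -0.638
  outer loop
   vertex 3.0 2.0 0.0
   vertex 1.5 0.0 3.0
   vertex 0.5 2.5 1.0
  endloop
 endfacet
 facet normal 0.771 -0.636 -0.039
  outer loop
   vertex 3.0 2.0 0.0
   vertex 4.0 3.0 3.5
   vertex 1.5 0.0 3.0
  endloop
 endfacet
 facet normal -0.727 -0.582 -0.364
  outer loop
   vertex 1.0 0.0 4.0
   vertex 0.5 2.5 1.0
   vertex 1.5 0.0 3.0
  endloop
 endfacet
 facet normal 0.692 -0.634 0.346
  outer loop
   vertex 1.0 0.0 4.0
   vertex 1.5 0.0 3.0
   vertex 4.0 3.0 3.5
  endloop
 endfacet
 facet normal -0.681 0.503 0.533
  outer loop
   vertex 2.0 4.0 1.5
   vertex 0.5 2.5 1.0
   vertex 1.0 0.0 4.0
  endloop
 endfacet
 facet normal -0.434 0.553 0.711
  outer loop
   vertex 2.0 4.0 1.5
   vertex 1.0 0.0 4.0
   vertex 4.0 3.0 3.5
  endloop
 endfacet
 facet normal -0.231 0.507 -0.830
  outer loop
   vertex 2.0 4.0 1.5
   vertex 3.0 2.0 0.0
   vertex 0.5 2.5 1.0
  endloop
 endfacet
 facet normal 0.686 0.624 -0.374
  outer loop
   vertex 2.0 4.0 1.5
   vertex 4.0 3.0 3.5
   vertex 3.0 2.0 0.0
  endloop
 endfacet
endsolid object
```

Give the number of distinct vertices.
6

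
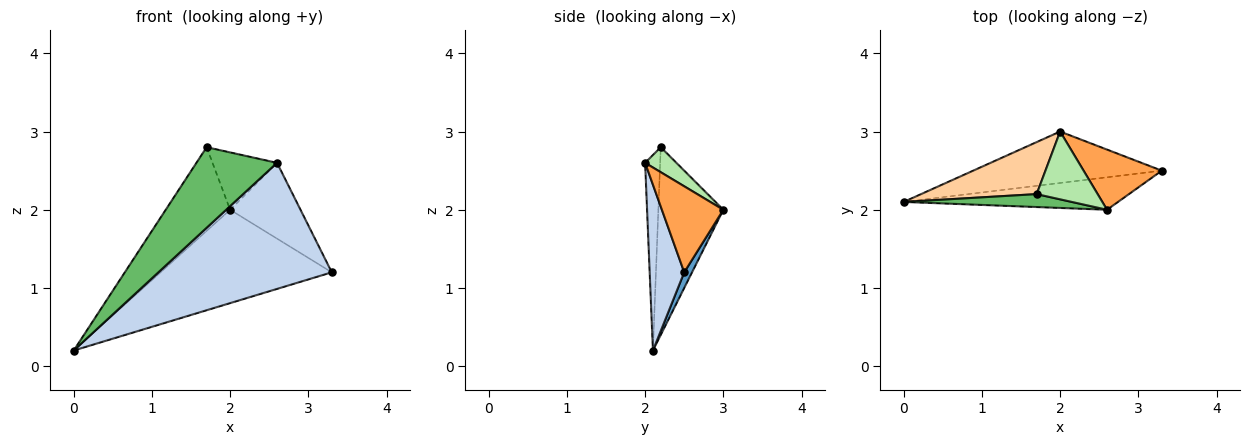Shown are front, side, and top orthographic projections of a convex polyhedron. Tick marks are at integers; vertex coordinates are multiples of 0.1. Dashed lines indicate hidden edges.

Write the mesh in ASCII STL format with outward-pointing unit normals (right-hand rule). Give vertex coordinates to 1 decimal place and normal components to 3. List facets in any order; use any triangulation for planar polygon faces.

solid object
 facet normal 0.040 0.875 -0.482
  outer loop
   vertex 2.0 3.0 2.0
   vertex 3.3 2.5 1.2
   vertex 0.0 2.1 0.2
  endloop
 endfacet
 facet normal 0.189 -0.951 -0.245
  outer loop
   vertex 2.6 2.0 2.6
   vertex 0.0 2.1 0.2
   vertex 3.3 2.5 1.2
  endloop
 endfacet
 facet normal 0.564 0.647 0.513
  outer loop
   vertex 2.6 2.0 2.6
   vertex 3.3 2.5 1.2
   vertex 2.0 3.0 2.0
  endloop
 endfacet
 facet normal -0.651 0.645 0.401
  outer loop
   vertex 1.7 2.2 2.8
   vertex 2.0 3.0 2.0
   vertex 0.0 2.1 0.2
  endloop
 endfacet
 facet normal -0.181 -0.971 0.156
  outer loop
   vertex 1.7 2.2 2.8
   vertex 0.0 2.1 0.2
   vertex 2.6 2.0 2.6
  endloop
 endfacet
 facet normal 0.299 0.616 0.728
  outer loop
   vertex 1.7 2.2 2.8
   vertex 2.6 2.0 2.6
   vertex 2.0 3.0 2.0
  endloop
 endfacet
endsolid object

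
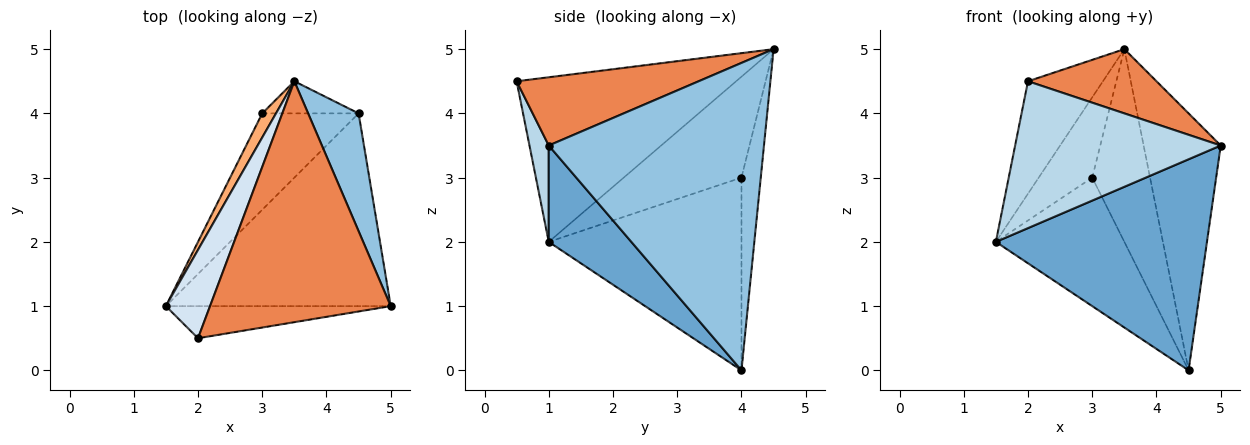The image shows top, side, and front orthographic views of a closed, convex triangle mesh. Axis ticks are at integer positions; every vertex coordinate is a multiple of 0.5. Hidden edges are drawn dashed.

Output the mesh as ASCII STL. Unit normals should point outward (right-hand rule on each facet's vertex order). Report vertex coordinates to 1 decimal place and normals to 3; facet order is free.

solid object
 facet normal 0.278 -0.709 -0.648
  outer loop
   vertex 4.5 4.0 0.0
   vertex 5.0 1.0 3.5
   vertex 1.5 1.0 2.0
  endloop
 endfacet
 facet normal 0.930 0.333 0.153
  outer loop
   vertex 4.5 4.0 0.0
   vertex 3.5 4.5 5.0
   vertex 5.0 1.0 3.5
  endloop
 endfacet
 facet normal 0.091 -0.973 -0.213
  outer loop
   vertex 2.0 0.5 4.5
   vertex 1.5 1.0 2.0
   vertex 5.0 1.0 3.5
  endloop
 endfacet
 facet normal -0.917 0.313 0.246
  outer loop
   vertex 2.0 0.5 4.5
   vertex 3.5 4.5 5.0
   vertex 1.5 1.0 2.0
  endloop
 endfacet
 facet normal 0.343 -0.242 0.908
  outer loop
   vertex 2.0 0.5 4.5
   vertex 5.0 1.0 3.5
   vertex 3.5 4.5 5.0
  endloop
 endfacet
 facet normal -0.903 0.411 0.123
  outer loop
   vertex 3.0 4.0 3.0
   vertex 1.5 1.0 2.0
   vertex 3.5 4.5 5.0
  endloop
 endfacet
 facet normal -0.768 0.512 -0.384
  outer loop
   vertex 3.0 4.0 3.0
   vertex 4.5 4.0 0.0
   vertex 1.5 1.0 2.0
  endloop
 endfacet
 facet normal -0.312 0.937 -0.156
  outer loop
   vertex 3.0 4.0 3.0
   vertex 3.5 4.5 5.0
   vertex 4.5 4.0 0.0
  endloop
 endfacet
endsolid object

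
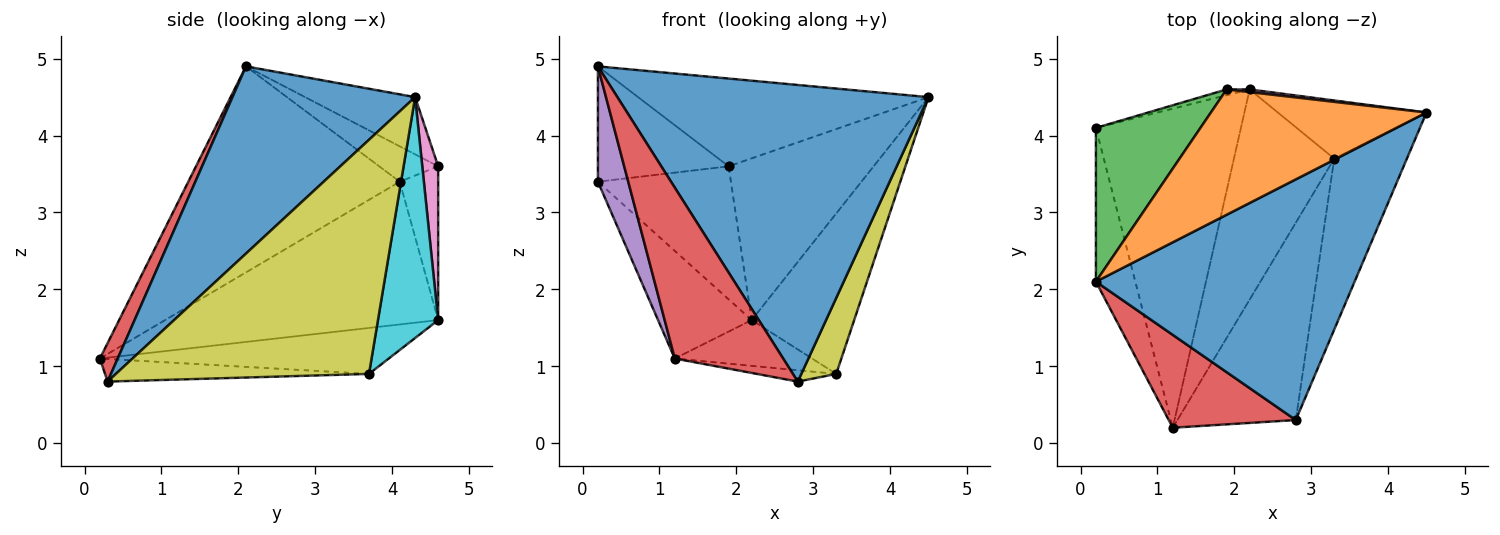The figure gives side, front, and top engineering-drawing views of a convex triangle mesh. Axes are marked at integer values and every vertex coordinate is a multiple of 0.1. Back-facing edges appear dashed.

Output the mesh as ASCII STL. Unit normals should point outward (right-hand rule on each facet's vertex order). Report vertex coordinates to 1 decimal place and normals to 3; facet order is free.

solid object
 facet normal 0.415 -0.707 0.573
  outer loop
   vertex 2.8 0.3 0.8
   vertex 4.5 4.3 4.5
   vertex 0.2 2.1 4.9
  endloop
 endfacet
 facet normal -0.212 0.561 0.800
  outer loop
   vertex 1.9 4.6 3.6
   vertex 0.2 2.1 4.9
   vertex 4.5 4.3 4.5
  endloop
 endfacet
 facet normal -0.261 0.579 0.772
  outer loop
   vertex 0.2 4.1 3.4
   vertex 0.2 2.1 4.9
   vertex 1.9 4.6 3.6
  endloop
 endfacet
 facet normal 0.143 -0.870 0.472
  outer loop
   vertex 1.2 0.2 1.1
   vertex 2.8 0.3 0.8
   vertex 0.2 2.1 4.9
  endloop
 endfacet
 facet normal -0.973 -0.140 -0.186
  outer loop
   vertex 1.2 0.2 1.1
   vertex 0.2 2.1 4.9
   vertex 0.2 4.1 3.4
  endloop
 endfacet
 facet normal -0.277 0.960 -0.042
  outer loop
   vertex 2.2 4.6 1.6
   vertex 0.2 4.1 3.4
   vertex 1.9 4.6 3.6
  endloop
 endfacet
 facet normal 0.109 0.994 0.016
  outer loop
   vertex 2.2 4.6 1.6
   vertex 1.9 4.6 3.6
   vertex 4.5 4.3 4.5
  endloop
 endfacet
 facet normal -0.682 0.234 -0.693
  outer loop
   vertex 2.2 4.6 1.6
   vertex 1.2 0.2 1.1
   vertex 0.2 4.1 3.4
  endloop
 endfacet
 facet normal 0.947 -0.131 -0.294
  outer loop
   vertex 3.3 3.7 0.9
   vertex 4.5 4.3 4.5
   vertex 2.8 0.3 0.8
  endloop
 endfacet
 facet normal 0.483 0.823 -0.298
  outer loop
   vertex 3.3 3.7 0.9
   vertex 2.2 4.6 1.6
   vertex 4.5 4.3 4.5
  endloop
 endfacet
 facet normal -0.187 0.056 -0.981
  outer loop
   vertex 3.3 3.7 0.9
   vertex 2.8 0.3 0.8
   vertex 1.2 0.2 1.1
  endloop
 endfacet
 facet normal -0.409 0.194 -0.892
  outer loop
   vertex 3.3 3.7 0.9
   vertex 1.2 0.2 1.1
   vertex 2.2 4.6 1.6
  endloop
 endfacet
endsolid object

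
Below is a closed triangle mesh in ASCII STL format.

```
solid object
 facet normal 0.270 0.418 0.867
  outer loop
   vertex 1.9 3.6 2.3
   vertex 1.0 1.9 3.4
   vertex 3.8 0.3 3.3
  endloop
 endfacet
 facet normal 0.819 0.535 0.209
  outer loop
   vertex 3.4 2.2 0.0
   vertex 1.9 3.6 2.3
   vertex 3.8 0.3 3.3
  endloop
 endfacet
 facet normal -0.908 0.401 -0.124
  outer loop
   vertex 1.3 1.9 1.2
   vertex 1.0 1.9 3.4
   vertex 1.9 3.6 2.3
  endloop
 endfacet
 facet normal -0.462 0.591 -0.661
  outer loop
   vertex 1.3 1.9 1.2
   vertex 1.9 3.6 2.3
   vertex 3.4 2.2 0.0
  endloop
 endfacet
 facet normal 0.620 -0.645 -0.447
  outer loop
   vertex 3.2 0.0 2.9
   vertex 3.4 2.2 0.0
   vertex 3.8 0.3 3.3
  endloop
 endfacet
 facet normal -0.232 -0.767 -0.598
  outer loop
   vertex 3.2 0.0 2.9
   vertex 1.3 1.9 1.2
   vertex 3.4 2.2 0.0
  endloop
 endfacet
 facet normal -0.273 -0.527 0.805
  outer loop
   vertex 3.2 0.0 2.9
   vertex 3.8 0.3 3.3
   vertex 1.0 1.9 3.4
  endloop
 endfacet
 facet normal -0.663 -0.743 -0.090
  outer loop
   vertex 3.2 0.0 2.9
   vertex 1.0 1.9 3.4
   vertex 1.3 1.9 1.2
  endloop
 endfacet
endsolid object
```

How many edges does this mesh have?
12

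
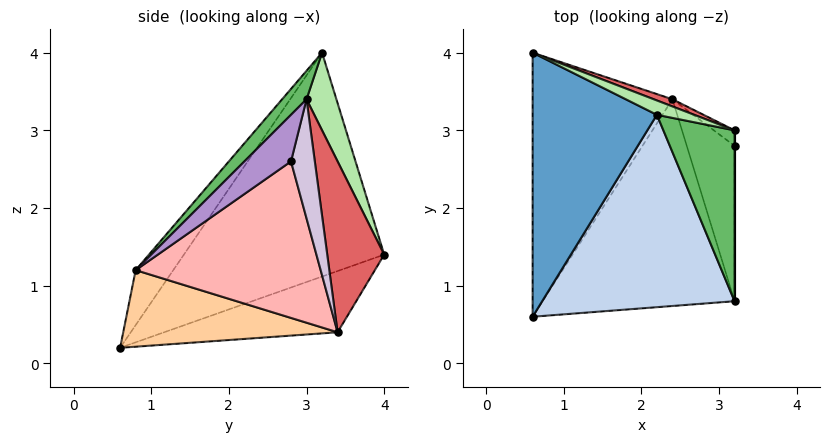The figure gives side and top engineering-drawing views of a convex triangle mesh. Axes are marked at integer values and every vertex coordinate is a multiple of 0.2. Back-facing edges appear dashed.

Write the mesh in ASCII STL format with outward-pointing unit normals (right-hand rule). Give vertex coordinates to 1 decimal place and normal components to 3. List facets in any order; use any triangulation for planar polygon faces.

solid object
 facet normal -0.862 -0.169 0.478
  outer loop
   vertex 2.2 3.2 4.0
   vertex 0.6 4.0 1.4
   vertex 0.6 0.6 0.2
  endloop
 endfacet
 facet normal -0.173 -0.777 0.605
  outer loop
   vertex 2.2 3.2 4.0
   vertex 0.6 0.6 0.2
   vertex 3.2 0.8 1.2
  endloop
 endfacet
 facet normal -0.382 0.308 -0.872
  outer loop
   vertex 2.4 3.4 0.4
   vertex 0.6 0.6 0.2
   vertex 0.6 4.0 1.4
  endloop
 endfacet
 facet normal 0.365 -0.169 -0.915
  outer loop
   vertex 2.4 3.4 0.4
   vertex 3.2 0.8 1.2
   vertex 0.6 0.6 0.2
  endloop
 endfacet
 facet normal 0.272 -0.680 0.680
  outer loop
   vertex 3.2 3.0 3.4
   vertex 2.2 3.2 4.0
   vertex 3.2 0.8 1.2
  endloop
 endfacet
 facet normal 0.268 0.955 0.129
  outer loop
   vertex 3.2 3.0 3.4
   vertex 0.6 4.0 1.4
   vertex 2.2 3.2 4.0
  endloop
 endfacet
 facet normal 0.334 0.942 0.036
  outer loop
   vertex 3.2 3.0 3.4
   vertex 2.4 3.4 0.4
   vertex 0.6 4.0 1.4
  endloop
 endfacet
 facet normal 0.937 0.200 -0.286
  outer loop
   vertex 3.2 2.8 2.6
   vertex 3.2 0.8 1.2
   vertex 2.4 3.4 0.4
  endloop
 endfacet
 facet normal 1.000 0.000 0.000
  outer loop
   vertex 3.2 2.8 2.6
   vertex 3.2 3.0 3.4
   vertex 3.2 0.8 1.2
  endloop
 endfacet
 facet normal 0.813 0.565 -0.141
  outer loop
   vertex 3.2 2.8 2.6
   vertex 2.4 3.4 0.4
   vertex 3.2 3.0 3.4
  endloop
 endfacet
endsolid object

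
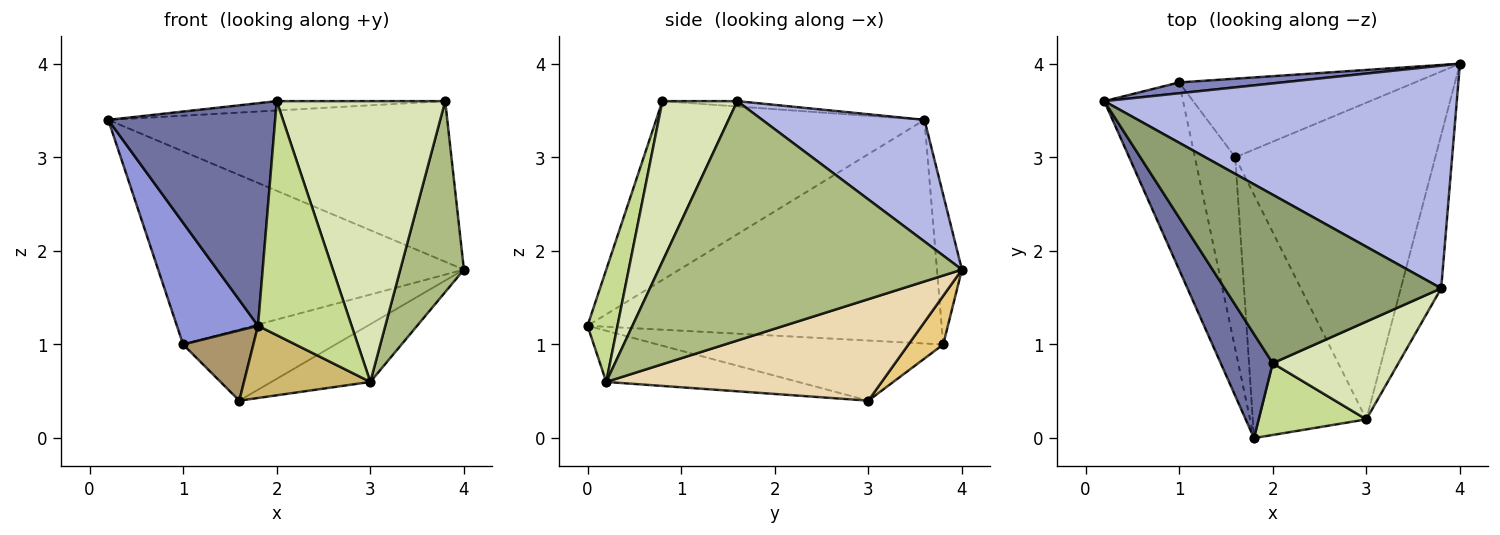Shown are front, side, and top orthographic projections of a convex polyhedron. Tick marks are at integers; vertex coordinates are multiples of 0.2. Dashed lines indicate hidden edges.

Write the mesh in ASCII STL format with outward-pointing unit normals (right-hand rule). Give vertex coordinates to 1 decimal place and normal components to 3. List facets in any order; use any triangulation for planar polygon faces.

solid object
 facet normal -0.824 -0.513 0.240
  outer loop
   vertex 2.0 0.8 3.6
   vertex 0.2 3.6 3.4
   vertex 1.8 0.0 1.2
  endloop
 endfacet
 facet normal -0.081 0.995 0.056
  outer loop
   vertex 1.0 3.8 1.0
   vertex 0.2 3.6 3.4
   vertex 4.0 4.0 1.8
  endloop
 endfacet
 facet normal -0.922 -0.211 -0.325
  outer loop
   vertex 1.0 3.8 1.0
   vertex 1.8 0.0 1.2
   vertex 0.2 3.6 3.4
  endloop
 endfacet
 facet normal 0.270 0.563 0.781
  outer loop
   vertex 3.8 1.6 3.6
   vertex 4.0 4.0 1.8
   vertex 0.2 3.6 3.4
  endloop
 endfacet
 facet normal -0.025 0.055 0.998
  outer loop
   vertex 3.8 1.6 3.6
   vertex 0.2 3.6 3.4
   vertex 2.0 0.8 3.6
  endloop
 endfacet
 facet normal 0.966 -0.203 -0.163
  outer loop
   vertex 3.0 0.2 0.6
   vertex 4.0 4.0 1.8
   vertex 3.8 1.6 3.6
  endloop
 endfacet
 facet normal 0.293 -0.914 0.280
  outer loop
   vertex 3.0 0.2 0.6
   vertex 2.0 0.8 3.6
   vertex 1.8 0.0 1.2
  endloop
 endfacet
 facet normal 0.387 -0.871 0.303
  outer loop
   vertex 3.0 0.2 0.6
   vertex 3.8 1.6 3.6
   vertex 2.0 0.8 3.6
  endloop
 endfacet
 facet normal -0.813 -0.200 -0.547
  outer loop
   vertex 1.6 3.0 0.4
   vertex 1.8 0.0 1.2
   vertex 1.0 3.8 1.0
  endloop
 endfacet
 facet normal -0.397 -0.261 -0.880
  outer loop
   vertex 1.6 3.0 0.4
   vertex 3.0 0.2 0.6
   vertex 1.8 0.0 1.2
  endloop
 endfacet
 facet normal 0.151 0.663 -0.733
  outer loop
   vertex 1.6 3.0 0.4
   vertex 1.0 3.8 1.0
   vertex 4.0 4.0 1.8
  endloop
 endfacet
 facet normal 0.447 0.160 -0.880
  outer loop
   vertex 1.6 3.0 0.4
   vertex 4.0 4.0 1.8
   vertex 3.0 0.2 0.6
  endloop
 endfacet
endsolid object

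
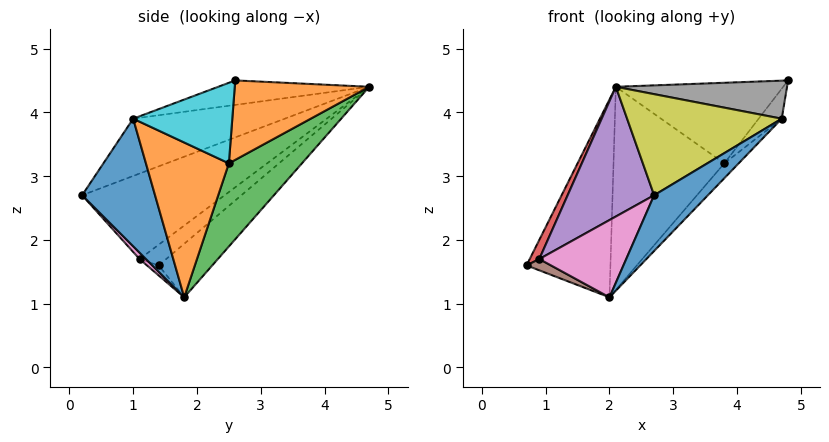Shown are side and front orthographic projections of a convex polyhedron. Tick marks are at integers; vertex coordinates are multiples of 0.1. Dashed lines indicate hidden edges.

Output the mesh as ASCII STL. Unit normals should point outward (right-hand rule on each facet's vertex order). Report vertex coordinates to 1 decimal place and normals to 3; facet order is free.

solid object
 facet normal -0.436 0.683 -0.587
  outer loop
   vertex 2.0 1.8 1.1
   vertex 0.7 1.4 1.6
   vertex 2.1 4.7 4.4
  endloop
 endfacet
 facet normal 0.551 0.685 -0.476
  outer loop
   vertex 3.8 2.5 3.2
   vertex 2.1 4.7 4.4
   vertex 4.8 2.6 4.5
  endloop
 endfacet
 facet normal 0.440 0.668 -0.600
  outer loop
   vertex 3.8 2.5 3.2
   vertex 2.0 1.8 1.1
   vertex 2.1 4.7 4.4
  endloop
 endfacet
 facet normal -0.711 -0.255 0.656
  outer loop
   vertex 0.9 1.1 1.7
   vertex 2.1 4.7 4.4
   vertex 0.7 1.4 1.6
  endloop
 endfacet
 facet normal -0.583 -0.354 0.731
  outer loop
   vertex 0.9 1.1 1.7
   vertex 2.7 0.2 2.7
   vertex 2.1 4.7 4.4
  endloop
 endfacet
 facet normal -0.206 -0.430 -0.879
  outer loop
   vertex 0.9 1.1 1.7
   vertex 0.7 1.4 1.6
   vertex 2.0 1.8 1.1
  endloop
 endfacet
 facet normal 0.051 -0.695 -0.717
  outer loop
   vertex 0.9 1.1 1.7
   vertex 2.0 1.8 1.1
   vertex 2.7 0.2 2.7
  endloop
 endfacet
 facet normal -0.283 -0.321 0.904
  outer loop
   vertex 4.7 1.0 3.9
   vertex 4.8 2.6 4.5
   vertex 2.1 4.7 4.4
  endloop
 endfacet
 facet normal -0.364 -0.371 0.854
  outer loop
   vertex 4.7 1.0 3.9
   vertex 2.1 4.7 4.4
   vertex 2.7 0.2 2.7
  endloop
 endfacet
 facet normal 0.773 0.180 -0.608
  outer loop
   vertex 4.7 1.0 3.9
   vertex 3.8 2.5 3.2
   vertex 4.8 2.6 4.5
  endloop
 endfacet
 facet normal 0.585 -0.431 -0.687
  outer loop
   vertex 4.7 1.0 3.9
   vertex 2.7 0.2 2.7
   vertex 2.0 1.8 1.1
  endloop
 endfacet
 facet normal 0.732 0.127 -0.670
  outer loop
   vertex 4.7 1.0 3.9
   vertex 2.0 1.8 1.1
   vertex 3.8 2.5 3.2
  endloop
 endfacet
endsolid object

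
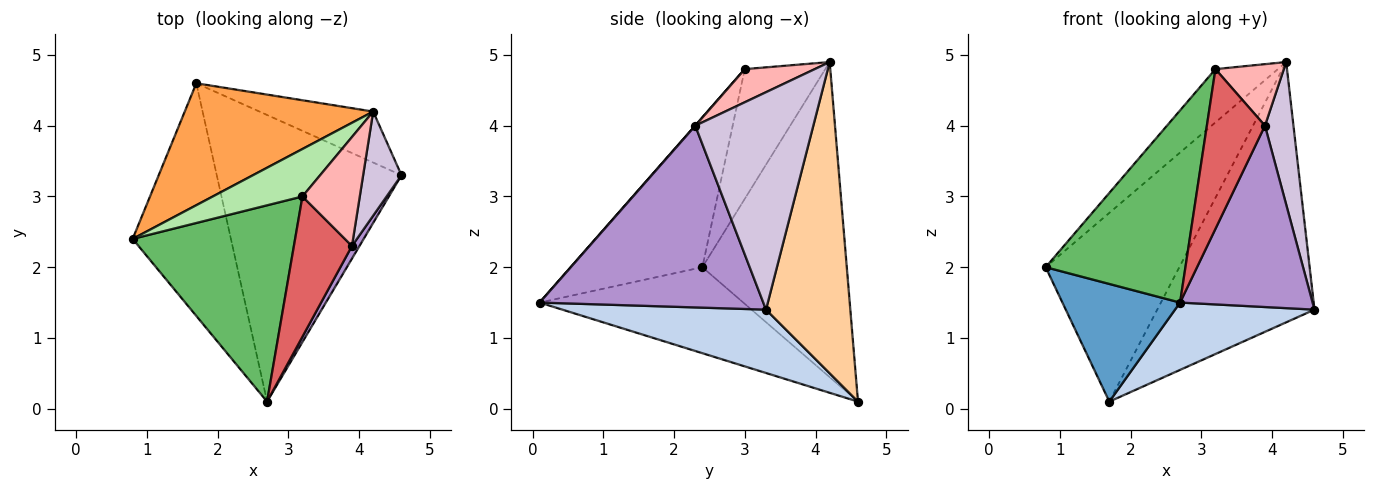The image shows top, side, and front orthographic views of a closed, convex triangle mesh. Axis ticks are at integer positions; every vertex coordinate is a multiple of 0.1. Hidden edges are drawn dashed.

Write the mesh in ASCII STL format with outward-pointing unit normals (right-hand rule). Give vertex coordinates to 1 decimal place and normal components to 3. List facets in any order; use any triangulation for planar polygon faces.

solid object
 facet normal -0.616 -0.356 -0.703
  outer loop
   vertex 1.7 4.6 0.1
   vertex 2.7 0.1 1.5
   vertex 0.8 2.4 2.0
  endloop
 endfacet
 facet normal 0.317 -0.217 -0.923
  outer loop
   vertex 1.7 4.6 0.1
   vertex 4.6 3.3 1.4
   vertex 2.7 0.1 1.5
  endloop
 endfacet
 facet normal -0.672 0.622 0.402
  outer loop
   vertex 1.7 4.6 0.1
   vertex 0.8 2.4 2.0
   vertex 4.2 4.2 4.9
  endloop
 endfacet
 facet normal 0.466 0.868 -0.170
  outer loop
   vertex 1.7 4.6 0.1
   vertex 4.2 4.2 4.9
   vertex 4.6 3.3 1.4
  endloop
 endfacet
 facet normal -0.550 -0.584 0.597
  outer loop
   vertex 3.2 3.0 4.8
   vertex 0.8 2.4 2.0
   vertex 2.7 0.1 1.5
  endloop
 endfacet
 facet normal -0.694 0.538 0.479
  outer loop
   vertex 3.2 3.0 4.8
   vertex 4.2 4.2 4.9
   vertex 0.8 2.4 2.0
  endloop
 endfacet
 facet normal 0.003 -0.751 0.660
  outer loop
   vertex 3.9 2.3 4.0
   vertex 3.2 3.0 4.8
   vertex 2.7 0.1 1.5
  endloop
 endfacet
 facet normal 0.449 -0.439 0.778
  outer loop
   vertex 3.9 2.3 4.0
   vertex 4.2 4.2 4.9
   vertex 3.2 3.0 4.8
  endloop
 endfacet
 facet normal 0.860 -0.509 0.036
  outer loop
   vertex 3.9 2.3 4.0
   vertex 2.7 0.1 1.5
   vertex 4.6 3.3 1.4
  endloop
 endfacet
 facet normal 0.958 -0.231 0.169
  outer loop
   vertex 3.9 2.3 4.0
   vertex 4.6 3.3 1.4
   vertex 4.2 4.2 4.9
  endloop
 endfacet
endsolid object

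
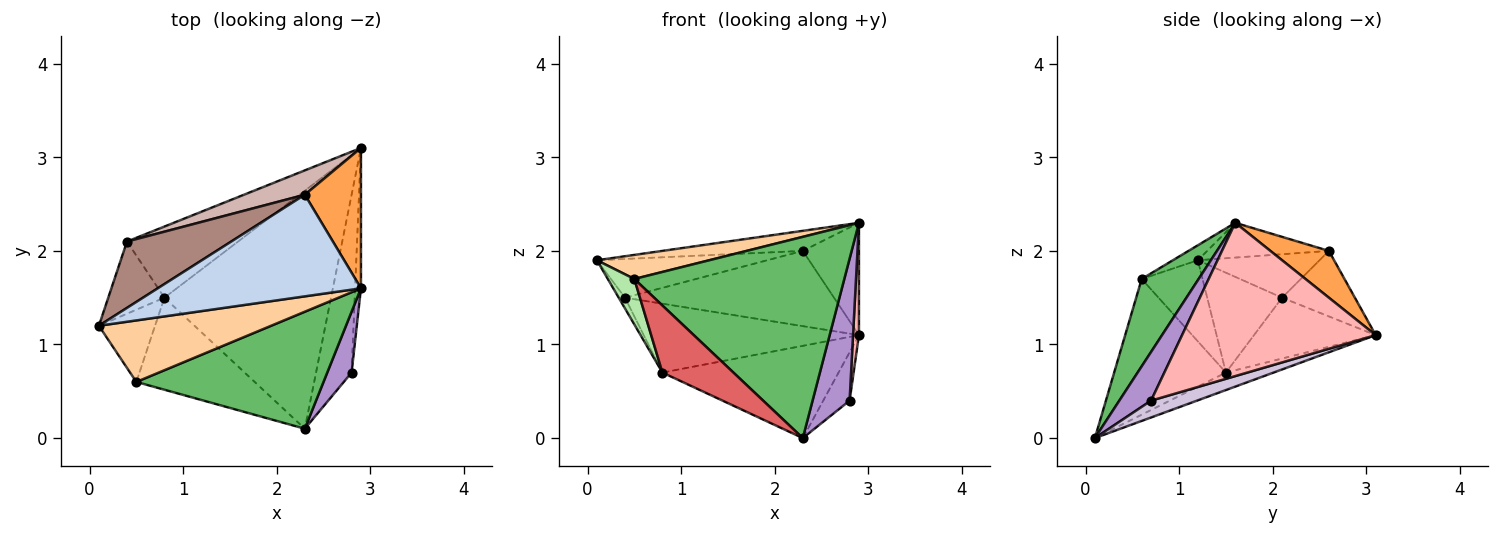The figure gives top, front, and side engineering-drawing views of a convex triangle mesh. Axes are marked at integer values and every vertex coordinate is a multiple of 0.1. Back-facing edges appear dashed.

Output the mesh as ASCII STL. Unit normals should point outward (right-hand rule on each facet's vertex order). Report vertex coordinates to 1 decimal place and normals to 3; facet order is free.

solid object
 facet normal -0.097 0.360 -0.928
  outer loop
   vertex 0.8 1.5 0.7
   vertex 2.9 3.1 1.1
   vertex 2.3 0.1 0.0
  endloop
 endfacet
 facet normal -0.166 0.191 0.968
  outer loop
   vertex 2.3 2.6 2.0
   vertex 0.1 1.2 1.9
   vertex 2.9 1.6 2.3
  endloop
 endfacet
 facet normal 0.545 0.524 0.654
  outer loop
   vertex 2.3 2.6 2.0
   vertex 2.9 1.6 2.3
   vertex 2.9 3.1 1.1
  endloop
 endfacet
 facet normal -0.081 -0.363 0.928
  outer loop
   vertex 0.5 0.6 1.7
   vertex 2.9 1.6 2.3
   vertex 0.1 1.2 1.9
  endloop
 endfacet
 facet normal 0.228 -0.842 0.489
  outer loop
   vertex 0.5 0.6 1.7
   vertex 2.3 0.1 0.0
   vertex 2.9 1.6 2.3
  endloop
 endfacet
 facet normal -0.774 -0.337 -0.536
  outer loop
   vertex 0.5 0.6 1.7
   vertex 0.1 1.2 1.9
   vertex 0.8 1.5 0.7
  endloop
 endfacet
 facet normal -0.680 -0.432 -0.593
  outer loop
   vertex 0.5 0.6 1.7
   vertex 0.8 1.5 0.7
   vertex 2.3 0.1 0.0
  endloop
 endfacet
 facet normal 0.999 -0.030 -0.038
  outer loop
   vertex 2.8 0.7 0.4
   vertex 2.9 3.1 1.1
   vertex 2.9 1.6 2.3
  endloop
 endfacet
 facet normal 0.619 -0.722 0.309
  outer loop
   vertex 2.8 0.7 0.4
   vertex 2.9 1.6 2.3
   vertex 2.3 0.1 0.0
  endloop
 endfacet
 facet normal 0.416 0.239 -0.878
  outer loop
   vertex 2.8 0.7 0.4
   vertex 2.3 0.1 0.0
   vertex 2.9 3.1 1.1
  endloop
 endfacet
 facet normal -0.339 0.474 0.813
  outer loop
   vertex 0.4 2.1 1.5
   vertex 0.1 1.2 1.9
   vertex 2.3 2.6 2.0
  endloop
 endfacet
 facet normal -0.315 0.903 0.292
  outer loop
   vertex 0.4 2.1 1.5
   vertex 2.3 2.6 2.0
   vertex 2.9 3.1 1.1
  endloop
 endfacet
 facet normal -0.869 0.072 -0.489
  outer loop
   vertex 0.4 2.1 1.5
   vertex 0.8 1.5 0.7
   vertex 0.1 1.2 1.9
  endloop
 endfacet
 facet normal -0.366 0.647 -0.669
  outer loop
   vertex 0.4 2.1 1.5
   vertex 2.9 3.1 1.1
   vertex 0.8 1.5 0.7
  endloop
 endfacet
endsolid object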